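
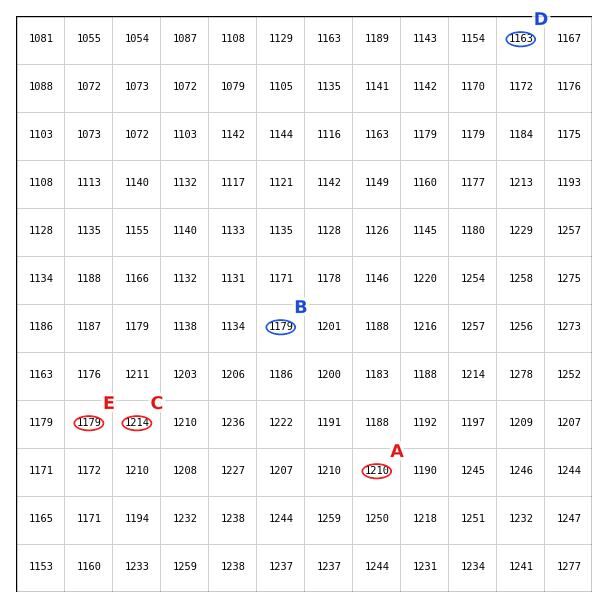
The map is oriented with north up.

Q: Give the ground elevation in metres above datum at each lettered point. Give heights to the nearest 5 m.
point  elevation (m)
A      1210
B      1180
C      1215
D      1165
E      1180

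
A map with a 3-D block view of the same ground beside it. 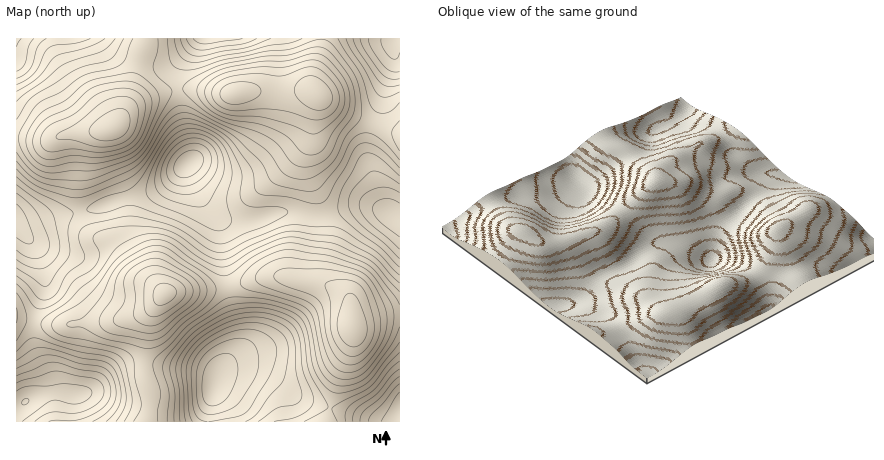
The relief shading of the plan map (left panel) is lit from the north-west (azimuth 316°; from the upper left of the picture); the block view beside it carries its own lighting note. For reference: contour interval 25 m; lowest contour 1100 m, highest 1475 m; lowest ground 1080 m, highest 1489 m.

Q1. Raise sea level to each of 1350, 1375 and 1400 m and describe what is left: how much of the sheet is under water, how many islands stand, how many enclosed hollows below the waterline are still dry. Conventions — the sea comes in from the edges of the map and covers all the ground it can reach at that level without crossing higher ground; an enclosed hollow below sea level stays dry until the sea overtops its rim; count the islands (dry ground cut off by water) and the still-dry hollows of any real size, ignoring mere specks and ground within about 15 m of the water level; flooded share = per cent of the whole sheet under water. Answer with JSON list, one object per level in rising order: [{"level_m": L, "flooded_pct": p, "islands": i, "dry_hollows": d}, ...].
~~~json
[{"level_m": 1350, "flooded_pct": 74, "islands": 4, "dry_hollows": 0}, {"level_m": 1375, "flooded_pct": 81, "islands": 4, "dry_hollows": 0}, {"level_m": 1400, "flooded_pct": 87, "islands": 4, "dry_hollows": 0}]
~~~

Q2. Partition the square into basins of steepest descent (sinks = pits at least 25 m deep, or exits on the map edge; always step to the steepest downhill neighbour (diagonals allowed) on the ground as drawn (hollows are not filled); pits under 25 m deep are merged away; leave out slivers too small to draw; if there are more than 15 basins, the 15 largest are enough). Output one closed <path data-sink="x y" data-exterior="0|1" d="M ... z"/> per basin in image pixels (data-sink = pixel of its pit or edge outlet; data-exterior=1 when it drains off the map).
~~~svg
<path data-sink="188 164" data-exterior="0" d="M196 89l-24 1-32 11-10 6-16 20-24 6-7 7-5 28 0 36 7 22 7 9 20 7 24 31 28 21 14-3 50-4 44-11 52 8-3-10 4-34-1-24-16-48 0-14 4-14 6-44-6-5-6-1-14 2-40-1-26 3z"/><path data-sink="214 386" data-exterior="0" d="M280 276l-20 2-38 10-52 4-4 1-5 5-13 24-4 30-1 18 7 24 0 12-4 16 180 0 11-40 15-38-1-40-7-11-14-7z"/><path data-sink="16 220" data-exterior="1" d="M96 131l-28 3-18 6-34-2 2 182 34 5 68-5 26-8 18-18-10-9-18-12-24-31-20-7-10-15-4-16 2-56 3-8 5-6z"/><path data-sink="392 216" data-exterior="0" d="M318 95l-4 21-2 24-4 14 0 14 16 48 1 24-4 28 1 12 4 4 14 7 8 7 3 6 1 22 20-8 28-3 0-181-46-18-20-10z"/><path data-sink="26 402" data-exterior="0" d="M156 304l-12 9-30 8-62 4-36-6 0 103 130 0 4-16 0-12-6-18-1-14 5-40z"/><path data-sink="16 38" data-exterior="1" d="M144 38l-128 0 0 100 34 2 18-6 32-3 16-5 5-8 10-28 14-48z"/><path data-sink="208 38" data-exterior="1" d="M320 38l-174 0-15 52-10 28 9-11 10-6 38-12 18 0 30 5 26-3 40 1 14-2 8 2-2-12 8-28z"/><path data-sink="394 38" data-exterior="1" d="M400 38l-78 0-10 42 3 12 13 11 26 13 46 17z"/><path data-sink="400 406" data-exterior="1" d="M400 315l-28 3-14 4-6 4 0 18-15 38-11 40 74 0z"/>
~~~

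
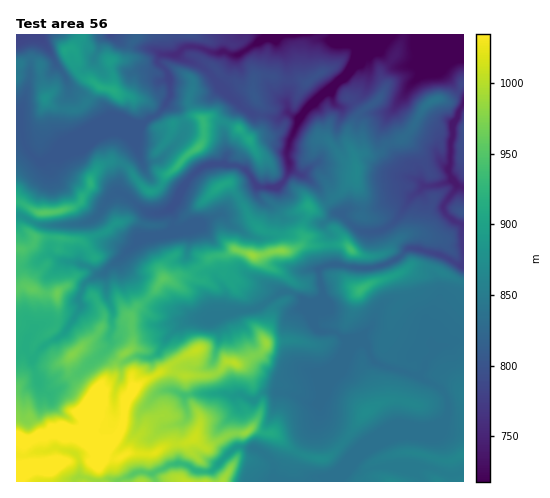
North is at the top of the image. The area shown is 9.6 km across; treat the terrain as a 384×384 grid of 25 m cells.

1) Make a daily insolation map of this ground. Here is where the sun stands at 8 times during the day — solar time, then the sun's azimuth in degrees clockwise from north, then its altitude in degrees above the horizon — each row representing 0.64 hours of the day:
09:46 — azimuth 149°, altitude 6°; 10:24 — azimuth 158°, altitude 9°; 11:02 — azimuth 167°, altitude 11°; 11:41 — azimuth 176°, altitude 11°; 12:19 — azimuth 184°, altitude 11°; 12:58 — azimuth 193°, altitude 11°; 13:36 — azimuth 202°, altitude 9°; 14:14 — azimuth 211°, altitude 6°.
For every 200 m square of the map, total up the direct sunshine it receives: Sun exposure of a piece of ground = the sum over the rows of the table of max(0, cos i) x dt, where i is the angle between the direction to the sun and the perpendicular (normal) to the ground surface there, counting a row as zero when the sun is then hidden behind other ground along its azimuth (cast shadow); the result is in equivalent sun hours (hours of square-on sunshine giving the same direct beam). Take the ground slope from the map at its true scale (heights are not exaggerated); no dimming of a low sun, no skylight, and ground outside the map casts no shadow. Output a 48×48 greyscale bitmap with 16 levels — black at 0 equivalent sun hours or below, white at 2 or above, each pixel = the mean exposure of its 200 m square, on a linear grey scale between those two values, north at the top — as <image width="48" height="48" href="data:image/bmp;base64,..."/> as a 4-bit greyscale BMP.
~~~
<image width="48" height="48" href="data:image/bmp;base64,Qk32BAAAAAAAAHYAAAAoAAAAMAAAADAAAAABAAQAAAAAAIAEAAATCwAAEwsAABAAAAAAAAAAAAAAABEREQAiIiIAMzMzAERERABVVVUAZmZmAHd3dwCIiIgAmZmZAKqqqgC7u7sAzMzMAN3d3QDu7u4A////AJqsqHfKuCEURBAAand2d3ZmZlZlRFZUZTZ4u5qaq8vXABdQGYd3d3mqdlZlZmZnh1MhE2Zmebu92+m6EnVXiJhnl2RWeIh1V3h2V5l3hEM2m4iKolaap0MzaGZURDM0RIaIq6dVaEVTRGdEv//shEVVV4dmVVVmVQAlZTVmZ2VlQzVkE0xkRWZVVomGZmZmZhEBEGd2ZmVndjRnMQJyNWZmZnmYd4h3ZkMQBWd2VnVFVFQjQyFURWZmZmaImZiHZkMxEANnVqhUQzABIyIlRWZmZlRXd2VmZ1NFQhJmVHqEN4VmaJtVZmZmVVVFVURFdlVWdjEVU0fLvM7+y7mnZmZmZVVVVERXZjV3d1IBJEI5p2Zp3tqpZmZmZmVURGZmZURmeHUgIgABR3dSmnnLd3d3ZmVWd2ZmZmZUNYhTNlMgAniDEDariIiIdmV3ZmZmZmZzISd2MkQxAANCACJ5mZh3dmZmZmZmZmZoUSJnVUREEAAAARQyREMjV2ZmZmZmZmZmdSM2V2VEQQABIjMCRERneIdmZmZmZmd3d0M0RmeXZSATMhACVVZlVndmZmZmZoiIllRjVEdmd4dVZlITd2ZmaKl2ZndmZpmZmGhiUiOaq8qqm6mERnh3nO2nZmd2ZohkSqMTISNpqnnKqYh3ecp4iGvcqYd3d0MyEYYCESM3dnh2hmaL2EVoYwFay5mZllRWQiWVI0ZjI0Z3dn39dVRSEAAAJoZ2IHZVZVncZDERQxWJqu/a39u5e8p0ADMQA4mGmZhEhkIAFTMjfZNKy97u7qM2gQAUdTWIeIZWeGQgAAABIAAAAEdlYwASSGeHZkUyIRFJqnZkISESAAEgAkM0QBMyNXdlVSASEAABarhmZlVTETUyESMyEUeHQzRUFWv///pSESNDNYqVVmMiRnqkJFZVZEVSi7QAE4yEIji6dFvaiFIUIlY3mHdlVUVmRCAAACi4VY7+lkJ9uDExEzAliphmZlRYQRAAABWoeLgouEMmuEIjJBA1aIZWZnUyRBIiIzNZqYEo/nIQEjjegAJlZnZmZmmpakRFRCA4qTJRT+cQAFu4QnZGZmeHd3dUaFVlVDITUyR0JP/XJqyENnmHdleJiIdoZ1Z3ZlQREkVIUT37qtkzY1eIVkVXmpd4ZmZ3dmZCJGZldCKKrKU2hDZ2REREZ3d3ZWZ3eHZmZmZ3d1VnmUBEdyJENERDNHh3ZmeIial2ZncSRYhnUQAjNSEDMkRTIlh2c2abqaqYi9uBADESEANnaHEBEkZmIjiaxXeJVEeb/7qFJEAAATZlaLURRzOJYiOLmYZVhWfvtjI1VVUhNmZWh52BNFMmhBABF5dTRa2DIRNDVVU0ZlZnd3rtITQ0djAABXdkOaQkQ0VneEFGVEVmVVWNwRNCFFIAEndlbHU3iYdUYQJlQkREREQ0iQMzVVUiMRQiuXZkM0QzEUQQEgIzNEQxFlITZ2ZTEBEldFdBAUV6qVWaq4ERJEMhAUJFRlM3m1VWEEYxFFiIebpmZWhBERJHI1VURWabhw=="/>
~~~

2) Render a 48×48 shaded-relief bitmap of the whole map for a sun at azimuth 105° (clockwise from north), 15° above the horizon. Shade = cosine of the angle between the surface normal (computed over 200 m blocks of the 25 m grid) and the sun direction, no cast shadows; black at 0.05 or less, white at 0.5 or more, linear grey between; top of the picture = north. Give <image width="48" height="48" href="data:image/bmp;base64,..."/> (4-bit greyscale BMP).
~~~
<image width="48" height="48" href="data:image/bmp;base64,Qk32BAAAAAAAAHYAAAAoAAAAMAAAADAAAAABAAQAAAAAAIAEAAATCwAAEwsAABAAAAAAAAAAAAAAABEREQAiIiIAMzMzAERERABVVVUAZmZmAHd3dwCIiIgAmZmZAKqqqgC7u7sAzMzMAN3d3QDu7u4A////AJmJqoeKqXeENXdjr8iHd3iHdmZmd3dnd2dnq4V5q6iZZ4iUPuiHd3eIh2Z3d3d3d2ZleYZoiZibt2jdWNmHd2Z5mHZnd3d3d4iHd2Z4iIdomHiu6rl2eIdmiYdmZnd2ZneId3iHioh2dmiZu9x3qodmaJh3d3d2ZnU1VniHepiHdleoZo24qod2VomHd3d3ZmYiVVeHeah4h1aahkjJmYd2VWiYh3d3Znh0ETeYeblniGaJqGW7iIh2VVeJh3iIdoiGMQOJd7t2iHeImIaaeId2VVZ3d3iIdoiGUwBZdZ24iJqYiHm6d3d2ZWZnd3d3Zpl2ZTAnhWq6h5qrqIrbh3d3ZmZnd3d2Zoh2Z3QUdVd4h4iKuZvtl3d3dmZnd3dndndVV5dTVVdTZ4mFaKvvuHd3dmd3d3d3d3dURYmFR5lyE2m2RnjP2HeIh3d3d3d3d3d2Q1iXVIqnMAW5RESP6HeIh3Znd3d3d3d4dDWIZXqpcxN4VDJtyIh3h3Znd3d3d3d3l0RYdYqpl2ZVRDN7t4h2Z4dmd3d3d3d3mmRHZIqaqYh2ZERpqHd2Zoh2d3d3d3d3m4RHVHmqmZmHd3ZXmYd2VomHd3d3d3d3rZR3VFaamZqYd4mGeZh2RIy4d3d3d2eGfLZ3VUNYmKqId5mZd4mFMlvKmIh3d3eHWMt2VUIliZiIeJqYeJmEM0V5qZiHdneIdou4ZTIld3iIiIh4u5h1Z3VDR5h3mpiImHesljEkeFV4iFaru7qYZoiYQmiJmYmYiYecuFMiSGNFVVZ3nNupVaqJuGh2eXiYd4iqqoZUNVRBFXVDV4qXWLlViod4mlaHZmZou5h3ZmUzRmVVVGiXaahlV4iImnmpmHZDarh4d3dVVUV3ZWmGiYeIZneImVRpvMtzR6qHZnh3VFd3VVi6hmiIhmeIZWZlV77HV4iJdSWpdXh1Qzi7l3iIh2eYVKmFMTvqd1WMtyFqmKhmQjeHiImoiHZ5dKmHUhXdljR76kEVm8qHIldlZ4qpiJh4iJiHZAKtlVdE3pMSWshqlVRFVouoiIeKdYh3ZTFal4cyXvpUV2Rs10VFVYupiIeaYoh3dlImiZZEFe/JZlWN1SZlVnmpmIiaYnd3d3U0eYQ2UTv9hUe+xBV2ZniYiJmaYXd4h3dlZ3Q1dhTNhGrM1gNnZniGeJmacmZ3iId3d3QkeEOcZZqqygBXZXiGVomag2Z4iJiHd3YyV0OLd6mIm0AnZWiXRGmrpVRod4qYdnmFMiR6qId5q5IUZFiZYyeqzGNIl2inZ5q6UldnmGeJmMozRFWLlAJ5z3Q3qGVmeaqpYlmodmeJh52zFHVJyCAmm5ZGh0NXmpmYY1modmeIh3rrQWZGu2M0RJdndDZ3m5iIU2mXdmZ3d2ed1SVWiZdUMZd5Qmhmm5mXVndnhlZ3dmZo3VNHiIh1Q2Z2I4pliZqpdleIhzRnZmZmfZNFeYmGZ0ZiBIqXh4mYiXd4eZVWVWeIaaUzWJmXZmZTElq4ZXmYiIiZmKqFRGaKd4VEV6lmeA=="/>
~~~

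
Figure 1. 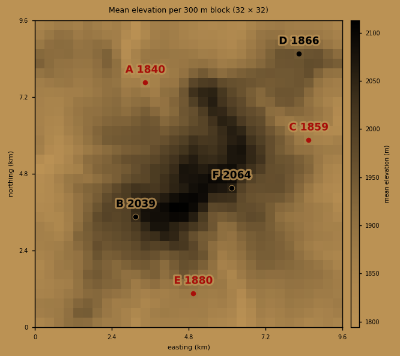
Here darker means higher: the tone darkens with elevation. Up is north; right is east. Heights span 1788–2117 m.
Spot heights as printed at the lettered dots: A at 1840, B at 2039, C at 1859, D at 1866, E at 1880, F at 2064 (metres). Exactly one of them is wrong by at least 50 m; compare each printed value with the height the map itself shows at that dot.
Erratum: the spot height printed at D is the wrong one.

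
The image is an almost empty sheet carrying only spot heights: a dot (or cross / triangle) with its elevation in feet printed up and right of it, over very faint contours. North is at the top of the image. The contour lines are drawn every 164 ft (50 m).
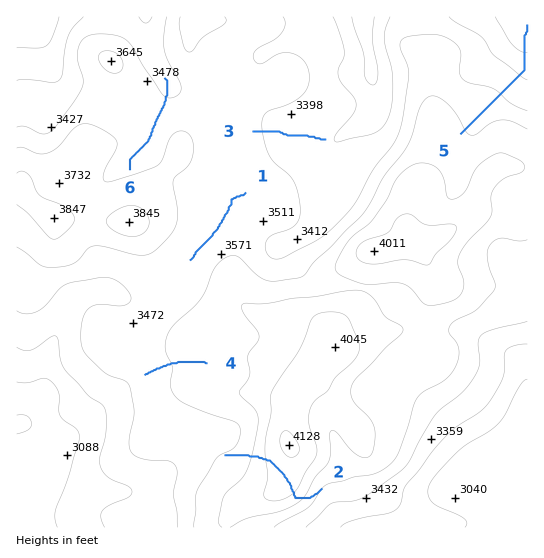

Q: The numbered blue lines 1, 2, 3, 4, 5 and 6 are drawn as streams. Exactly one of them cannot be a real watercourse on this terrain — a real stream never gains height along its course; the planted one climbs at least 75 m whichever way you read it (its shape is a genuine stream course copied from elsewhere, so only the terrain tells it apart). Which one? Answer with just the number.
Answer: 2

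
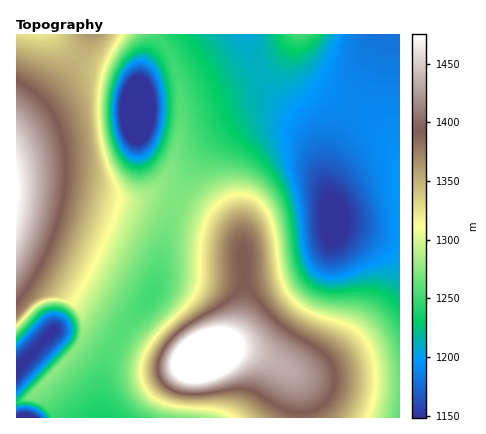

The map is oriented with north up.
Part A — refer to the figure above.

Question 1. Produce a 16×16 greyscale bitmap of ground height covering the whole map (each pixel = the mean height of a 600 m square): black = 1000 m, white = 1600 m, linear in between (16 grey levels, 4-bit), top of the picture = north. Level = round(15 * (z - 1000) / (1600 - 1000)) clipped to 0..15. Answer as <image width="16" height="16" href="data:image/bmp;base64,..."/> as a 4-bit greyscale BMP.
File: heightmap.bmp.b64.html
<image width="16" height="16" href="data:image/bmp;base64,Qk32AAAAAAAAAHYAAAAoAAAAEAAAABAAAAABAAQAAAAAAIAAAAATCwAAEwsAABAAAAAAAAAAAAAAABEREQAiIiIAMzMzAERERABVVVUAZmZmAHd3dwCIiIgAmZmZAKqqqgC7u7sAzMzMAN3d3QDu7u4A////AFZmZ4iJqqmHV2Z4vLqrqodFdnjO3Luph1RnZ5zMupiHhnd2eaqod3aph3Z4mpdlZqmId3iallRVuph3eJqGREW6mId3iYZERbqYd3d3dURFuphmd3ZlRFW6mFRmZlVVVbqXM2ZmVVVVqZhDZmVVVVWZmFVmZVVVVZiZdmZVVmVV"/>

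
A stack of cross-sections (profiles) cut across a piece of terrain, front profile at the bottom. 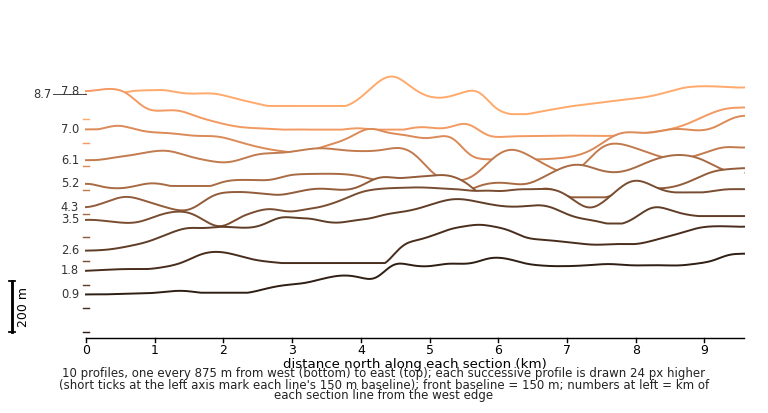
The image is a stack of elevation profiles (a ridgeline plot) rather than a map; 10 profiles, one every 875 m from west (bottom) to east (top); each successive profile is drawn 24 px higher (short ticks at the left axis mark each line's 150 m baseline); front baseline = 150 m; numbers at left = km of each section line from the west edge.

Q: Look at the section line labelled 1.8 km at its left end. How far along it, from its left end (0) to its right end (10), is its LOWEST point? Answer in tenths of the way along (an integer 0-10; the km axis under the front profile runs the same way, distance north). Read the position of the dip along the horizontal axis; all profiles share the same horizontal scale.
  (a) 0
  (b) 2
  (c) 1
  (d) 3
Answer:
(a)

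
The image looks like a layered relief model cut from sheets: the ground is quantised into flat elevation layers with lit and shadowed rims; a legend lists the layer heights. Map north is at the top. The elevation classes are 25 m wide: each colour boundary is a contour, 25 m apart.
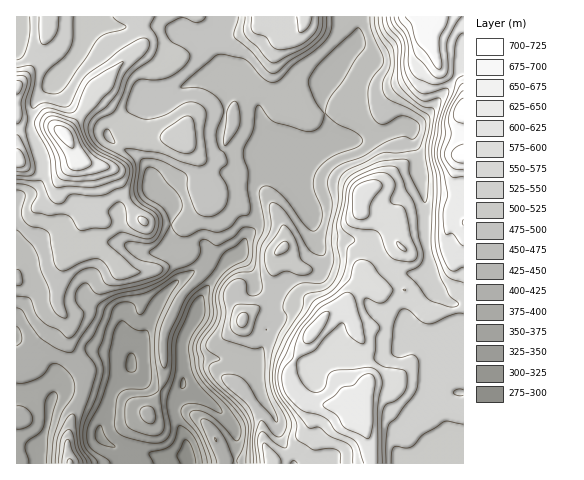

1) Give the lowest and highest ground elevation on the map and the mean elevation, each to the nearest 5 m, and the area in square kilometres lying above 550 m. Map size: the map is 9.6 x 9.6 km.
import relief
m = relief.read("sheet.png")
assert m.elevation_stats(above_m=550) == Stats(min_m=285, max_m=725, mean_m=500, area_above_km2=24.1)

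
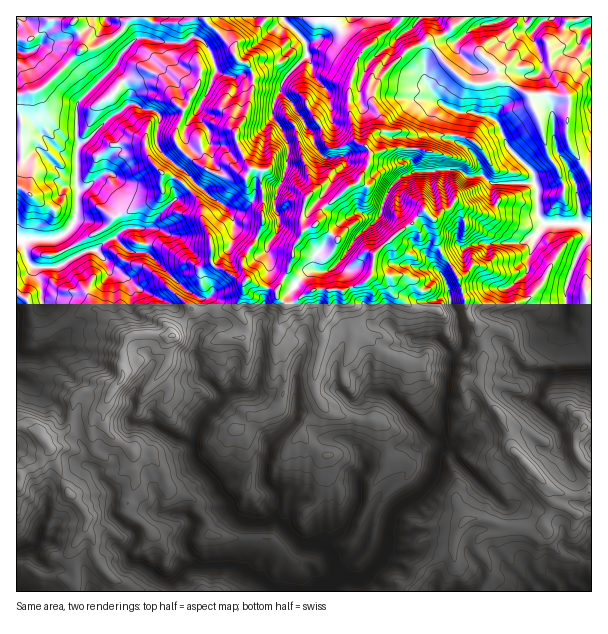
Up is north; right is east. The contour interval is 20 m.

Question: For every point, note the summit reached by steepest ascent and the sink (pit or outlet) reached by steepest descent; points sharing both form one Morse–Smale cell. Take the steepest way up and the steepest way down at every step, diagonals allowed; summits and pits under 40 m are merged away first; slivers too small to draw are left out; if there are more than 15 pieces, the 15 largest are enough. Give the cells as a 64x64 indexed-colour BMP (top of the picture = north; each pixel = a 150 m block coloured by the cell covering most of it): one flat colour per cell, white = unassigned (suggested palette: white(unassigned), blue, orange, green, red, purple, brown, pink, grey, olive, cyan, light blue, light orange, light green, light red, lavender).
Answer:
<image width="64" height="64" href="data:image/bmp;base64,Qk12CAAAAAAAAHYAAAAoAAAAQAAAAEAAAAABAAQAAAAAAAAIAAATCwAAEwsAABAAAAAAAAAA////ALR3HwAOf/8ALKAsACgn1gC9Z5QAS1aMAMJ34wB/f38AIr28AM++FwDox64AeLv/AIrfmACWmP8A1bDFAAAAAAAAAAEREAAAAAAAEREREREREREAAAAAu7u7u7u7AAAAAAABEREQAAAAAAERERERERERERAAAAALu7u7u7sAAAAAABEREREQAAABEREREREREREREAAAAAu7u7u7uwDu7gABEREREREREREREREREREREREREAAAu7u7u7u7AO7uAAARERERERERERERERERERERERERAAC7u7u7uwAA7u7gAAABEREREREREREREREREREREREQC7u7u7uwAADu7uAAAAERERERERERERERERERERERERAAC7u7u7AAAA7u7gAAEREREREREREREREREREREREREAAAEREbAAAA7u7uAAERERERERERERERERERERERERERERERERAAAO7u7uAAAREREREREREREREREREREREREREREZEZmQmZ7u7uAAABEREREREREREREREREREREREREREZmZmZmZnu7u4AABEREREREREREREREREREREREREREZmZmZnMzO7u4AABEREREREREREREREREREREREREREZmZmZzMwADu7gAAYREREREREREREREREREREREREREZmZmZzMwAAADgAAZmEREREREREREREREREREREREREZmZmZzMzAAAAAAABmYREREREREREREREREREREREREZmZmZnMzAAAAAAABmZmEREREREREREREREREREREREZmZmZnMwAAAAAAAAGZmYRERZmERERERERERERERERERmZmZmczAAAAAAAAAZmZmZmZmYRERERERERERERERERGZmZmczMAAAAAAAAZmZmZmZmZmERERERERERERERERERmZmZzMzAAAAAAABmZmZmZmZmZhERERERERERERERERGZmZzMzAAAAAAAAAZmZmZmZmZmYREREREREREREREREZmZzMzMAAAAAAAA3d3WZmZmZmYRERERERERERERERERmZnMzMwAAAAAAA3d3d1mZmZmYRERERERERERERERERGZmczMzMAAAADd3d3d3WZmZmYREREREREREREREREREZmZzMwAAAAA3d3d3d3dZmZmZhERERERERERERERERERmZnMwAAAAAAADd3d3d1mZmZmERERERERERgREREREREZmczAMzMzMwAA3d3d3WZmZmYRERERERGIiBEREREREREZzAMzMzMzAAAN3d3dpmZmZhEREREREYiIgRERGIgRERAAAzMzMzMAIq3d3dqqqqpmEREREREYiIiIgRGIiBEREAMzMzMzMwAiqt3dqqqqqqERERERERiIiIiIiIiBEREzMzMzMzMzACqqqqqqqqqqIiERERERGIiIiIiIiIgRETMzMzMzMzMCKqqqqqqqqiIiIiIhEREYiIiIiIiIiIERMzMzMzMzMyIqqqqqqqoiIiIiIiERERiIiIiIiIiIiBEzMzMzMzMzIiqqqqqqoiIiIiIiIkREGHd3d3iIiIiIEzMzMzMzMzMiqqqqqqIiIiIiIiIkREQTd3d3d4iIiIETMzMzMzMzMyIiKqqqIiIiIiIiIiRERDMzM3d3iIiIiDMzMzMzMzMzIiIiKqIiIiIiIiIiIkREQzMzN3eIiIiHczMzMzMzMzMiIiIiIiIiIiIiIiIiRERDMzM3d3iIiId3czMzMzMzMyIiIiIiIiIiIiIiIiIkREQzMzN3d4iIh3d3d3dzMzMzIiIiIiIiIiIiIiIiIiREREMzMzd3eIiHd3d3d3czMzMiIiIiIiIiIiIiIiIiJERERDMzM3d3iHd3d3d3dzMzMyIiIiIiIiIiIiIiIiIkREREMzMzN3d3d3d3d3czMzMzIiIiIiIiIiIiIiIiIiJERERDMzM3d3d3d3dzMzMzMzMiIiIiIiIiIiIiIiIiJEREREQzMzd3d3d3d3MzMzMzMyIiIiIiIiIiIiIiIiIkREREREQzM3d3d3d3czMzMzMzIiIiIiIiIiIiIiIiIiREREREREMzM3d3dzMzMzMzMzMiIiIiIiIiIiIiIiIiREREREREQzMzMzMzMzMzMzMzNSIiIiIiIiIiIiIiIiRERERERERDMzMzMzMzMzMzMzNVIiIiIiIiIiIiIiIiJEREREREREMzMzMzMzMzMzMzM1UiIiIiIiIiIiIiIiIkRERERERE8zMzMzMzMzMzMzM1VSIiIiIiIiIiIiIiIiRERERERE//MzMzMzMzMzMzMzVVIiIiIiIiIiIiIiIiJERERERET//zMzMzMzMzMzMzNVUiIiIiIiIiIiIiIiIiRERERERP/zMzMzMzMzMzMzM1VSIiIiIiIiIiIiIiIiJERERERE//MzMzMzMzMzMzMzNVACIiIiIiIiIiIiIiIkRERERET/8zMzMzMzMzMzVVVVUAACIiIiIiIiIiIiIiRERERERP/zMzMzMzMzM1VVVVVQAAAiIiIiIiIiIiIiJERERERE//8zMzMzVVVVVVVVVVAAAAIiIiIiIiIiIiIkRERERERP//MzMzVVVVVVVVVVUAAAACIiIiIiIiIiJERERERERE///zMzVVVVVVVVVVVQAAAAIiIiIiIiIiIkRERERERERP//8zVVVVVVVVVVVVAAAAAiIiIiIiIiIkRERERERERET////1VVVVVVVVVVUAAAACIiIiIiIiIkRERERERERERET///9VVVVVVVVVVQAAAAIiIiIiIiIkRERERERERERERE////VVVVVVVVVV"/>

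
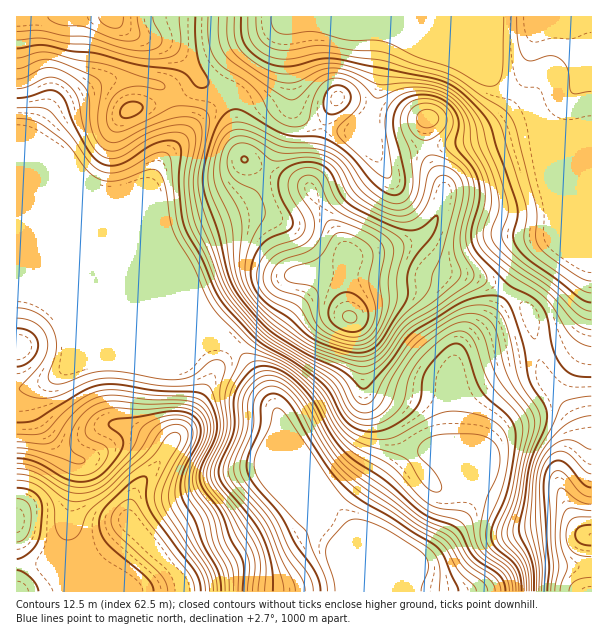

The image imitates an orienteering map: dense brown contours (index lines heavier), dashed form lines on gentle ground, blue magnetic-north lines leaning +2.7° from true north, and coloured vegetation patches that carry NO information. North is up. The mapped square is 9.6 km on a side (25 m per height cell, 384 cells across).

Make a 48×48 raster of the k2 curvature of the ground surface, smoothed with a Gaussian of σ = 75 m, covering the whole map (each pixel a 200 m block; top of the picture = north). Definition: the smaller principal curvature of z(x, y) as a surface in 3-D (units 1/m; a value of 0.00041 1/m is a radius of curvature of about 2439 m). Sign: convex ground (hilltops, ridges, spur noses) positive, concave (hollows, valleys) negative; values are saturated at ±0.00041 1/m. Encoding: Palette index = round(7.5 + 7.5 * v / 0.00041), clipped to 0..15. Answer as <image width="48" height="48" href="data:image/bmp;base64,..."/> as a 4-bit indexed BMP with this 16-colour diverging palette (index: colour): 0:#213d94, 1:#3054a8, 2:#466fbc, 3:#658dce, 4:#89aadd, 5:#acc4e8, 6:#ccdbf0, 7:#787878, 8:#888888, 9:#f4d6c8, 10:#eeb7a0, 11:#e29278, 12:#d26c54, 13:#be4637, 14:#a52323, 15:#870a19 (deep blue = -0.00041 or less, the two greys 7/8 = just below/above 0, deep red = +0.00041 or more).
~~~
<image width="48" height="48" href="data:image/bmp;base64,Qk32BAAAAAAAAHYAAAAoAAAAMAAAADAAAAABAAQAAAAAAIAEAAATCwAAEwsAABAAAAAAAAAAlD0hAKhUMAC8b0YAzo1lAN2qiQDoxKwA8NvMAHh4eACIiIgAyNb0AKC37gB4kuIAVGzSADdGvgAjI6UAGQqHAKhmeId2RFeshmVFeZcGd3d1ZkEAADiruWZmd3dUVmirdWdUaIUHd3d1RDIiAARVVUVnd3ZWd3eIVGh1RlM3d3d1E0VmQQNUMmVWd2VniHdkRXmWRENXd3cwE1eIdSSIeJdVZlaIeIdUVWiGM0ZGd1ACQyR3iFSKy6hUVWepd3ZohmiFI2h1QQE2dSI1d2Z4qqhkVVipdVaKl2d0E2dkI0RpqFMiRVd2Zql1RFeYZDRXh2ZRBnZCNWZ5qXZBE1d2Q6uFREV3ZUISNEQQZ3UCV3Z4mHdiAliYYqqEMzR4d2MAACMGd3AVd3Z4h2dyAWq5cZdBAQFHd3UgABIXdxBXh2Z3dnd0AFqpUmQRNDACVnh2MiIHdQN4d2ZmZ3d0ADiGREMkZ3UiR5vKZDMEYAV3ZlVVVVVUMBRmVkRGeIhlRr7bdUQyIDV3dlVmZndmQhJGd2ZVeKmGVZ24ZUQyATaJqXZmZ3d2VDI2eHZUaKqXZWdUNDMgAUaKu4ZmZndlVWVWd1VDRoiHZEMiIyIQAkRXmXVmZmZVZoh2Z0MiNFVVQhEjVVMAA0MzRVRFZmVWd5h2Z2VCIRERARI2iGIAJFQhE0QzVVRYd4h3ZqlzVlRFZ3dVhzABV3ZDNFVERERod3d3Z7uDR3d3d3d1UwAFeJmJmGVEQyRnd3d2ZqqDV3d3d3d3YABpd5ms3JU1QxJWZ3d2ZYhSd3d3d3d2AASIZXms7IQ2dRFFZ4h2VGQld3d3d3dyACeYVFeaqXRGh0I0V5mHUjRnd3d3d3dQE2m6dDVnd3VWh2REVomXQnd3d3d3d3cgJorMp1VmVWZWeIdlVoh1M3d3d3d3d3YBR4irqXd2ZmZVaJh2d3ZDI3d3d3d3d3IDV3d5qGZ4iYdVZndndlMhNnd3d3d3d1A1VnZmdkaJmpdWdlREMzMld3d3d3d3dxFnZmZVQzaZmYZGh1MiM0RXd3d3d3d3dgSIdmZUMjV4iHQ1eHVEZ2RXd3d3d3d3dQV4d2ZlNVVVZ2IUaIdVaHRXd3d3d3d3dBV3h3dlWHZERTETaJllZ2NXd3d3dzIjUyR5mHZUaqhlRSAlebp1ZlN3d3d3ciRDMyNpmIdTa9uXUxFFi8uFVlN3d3d3IWd1QyJImalTScuXQRNlZ4hlVUR3d3d0FImHQxAmm9t0RndkASVkMiNFVUV3d3YzRpqXVCACabqFQyEAFSZkIRNWZlZ3dzRWVpqXdlIANWZEMhABVSaJmHZVZld3d2ZmVoqph2UxIzIzREVlIyad7aZEVVdmZmVVVWiql2Z1RFVmVFiqUiSM7aQiRWd4h3ZEVUVnZVaIZ4h2VFnccyRoqVECRnd4h4ZEVUQyEjV4d4hlVFnMdFRFQgAEVndniIZFVVMhJEVndndlVWiYVXUyAABWV3dneGVGZlRGd3ZmZVVUVVVENWUgAVd2V3dnd2VXdleIiIh3ZURERDMiNEIld3d2R3d3d4ZohmiYd4h3ZlRFVUMjM0V3d3d2R4h3h4Z4hnqnZmd3d3VFZmZ3d3d3d3d3R4l4hw=="/>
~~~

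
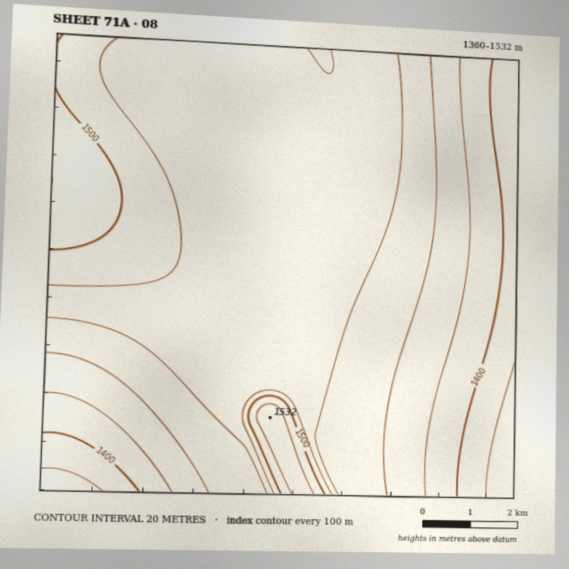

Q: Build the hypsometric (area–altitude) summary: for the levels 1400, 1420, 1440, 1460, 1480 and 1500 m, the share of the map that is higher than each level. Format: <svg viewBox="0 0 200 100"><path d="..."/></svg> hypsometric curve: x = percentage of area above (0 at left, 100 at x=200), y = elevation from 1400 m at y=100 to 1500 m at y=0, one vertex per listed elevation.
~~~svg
<svg viewBox="0 0 200 100"><path d="M183 100l-19-20-22-20-32-20-83-20-16-20"/></svg>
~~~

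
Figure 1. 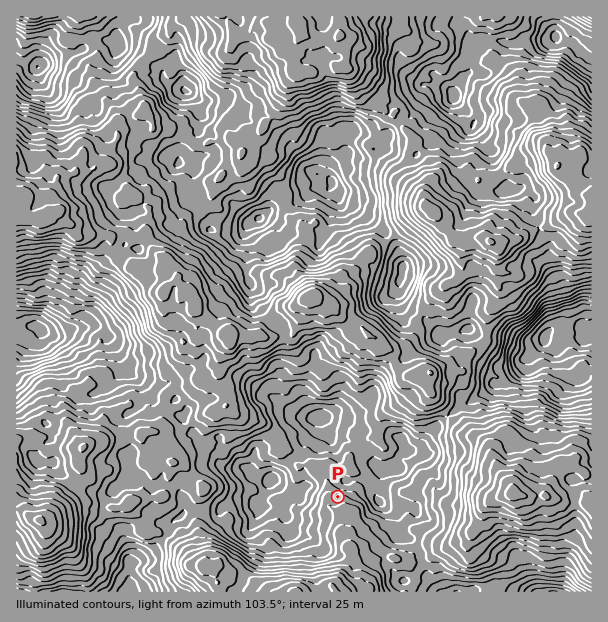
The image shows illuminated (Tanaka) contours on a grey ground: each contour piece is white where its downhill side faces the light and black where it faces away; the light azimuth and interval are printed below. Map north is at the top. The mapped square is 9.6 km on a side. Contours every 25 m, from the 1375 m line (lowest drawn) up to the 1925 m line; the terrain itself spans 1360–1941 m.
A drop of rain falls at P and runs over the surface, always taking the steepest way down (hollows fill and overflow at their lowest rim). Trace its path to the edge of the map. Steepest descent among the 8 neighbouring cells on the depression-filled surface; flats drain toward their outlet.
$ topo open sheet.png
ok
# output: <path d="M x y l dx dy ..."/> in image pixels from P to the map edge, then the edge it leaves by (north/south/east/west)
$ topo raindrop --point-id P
<path d="M338 497l0 6 15 16 0 6-8 9 0 3 2 2 0 9 4 4 0 6 2 2 0 3-20 21 0 3 3 4"/>
exit: south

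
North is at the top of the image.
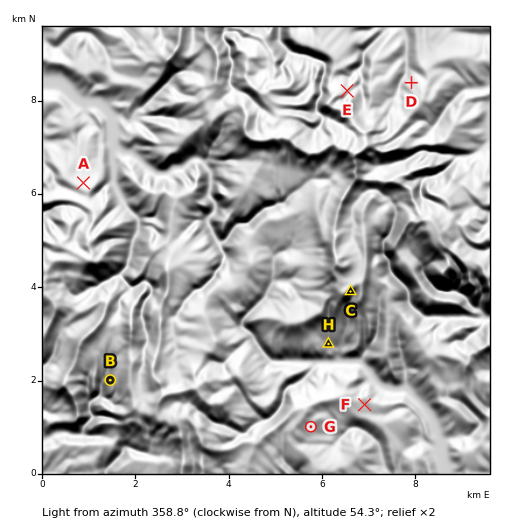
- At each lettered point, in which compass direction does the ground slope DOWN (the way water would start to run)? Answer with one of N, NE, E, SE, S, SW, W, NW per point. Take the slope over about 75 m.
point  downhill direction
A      N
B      W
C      SE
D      NW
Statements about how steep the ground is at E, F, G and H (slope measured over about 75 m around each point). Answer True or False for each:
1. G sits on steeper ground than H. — True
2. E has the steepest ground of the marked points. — True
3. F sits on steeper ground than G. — False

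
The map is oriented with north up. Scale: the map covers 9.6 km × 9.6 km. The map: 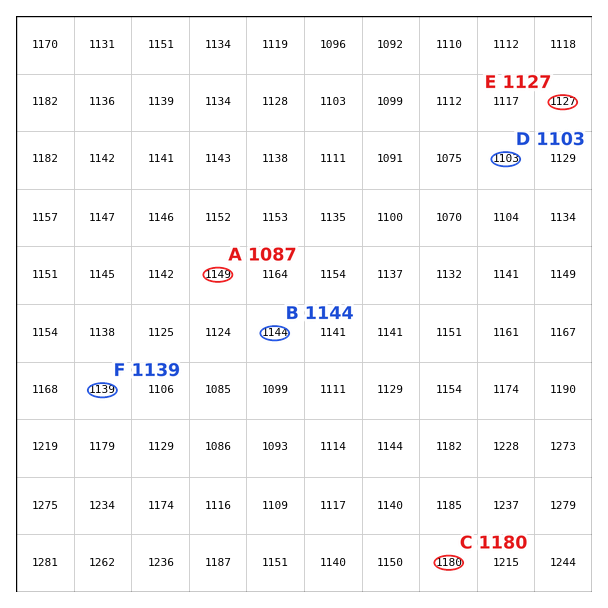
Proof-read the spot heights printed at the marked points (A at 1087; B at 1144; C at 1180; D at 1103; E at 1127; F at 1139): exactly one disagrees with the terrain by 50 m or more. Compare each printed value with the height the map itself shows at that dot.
A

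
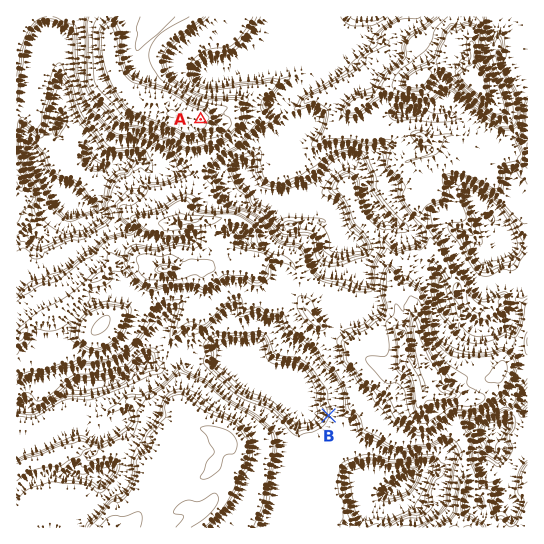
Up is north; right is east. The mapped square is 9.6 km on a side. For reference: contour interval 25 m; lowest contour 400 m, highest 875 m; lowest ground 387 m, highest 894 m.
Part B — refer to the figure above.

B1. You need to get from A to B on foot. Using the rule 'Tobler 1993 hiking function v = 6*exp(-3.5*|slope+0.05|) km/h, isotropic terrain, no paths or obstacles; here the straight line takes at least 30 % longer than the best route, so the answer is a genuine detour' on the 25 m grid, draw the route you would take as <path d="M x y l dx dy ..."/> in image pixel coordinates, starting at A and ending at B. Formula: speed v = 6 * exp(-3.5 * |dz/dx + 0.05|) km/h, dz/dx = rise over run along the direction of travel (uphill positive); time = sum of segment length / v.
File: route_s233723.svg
<path d="M201 119l4 3 2 3 3 5-1 1 2 2-2 4 0 4 1 2-8 4-1 2 1 2 0 22 3 5 0 1 9 19 5 5 6 3 1 1 5 3 6 1 16 8 6 7 4 8 24 24 7 13 0 55 3 5 9 10 1 2 7 7 16 32 0 31-1 2"/>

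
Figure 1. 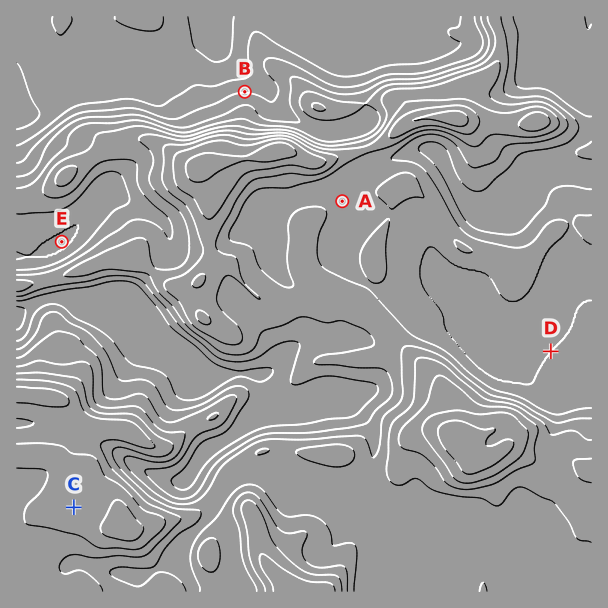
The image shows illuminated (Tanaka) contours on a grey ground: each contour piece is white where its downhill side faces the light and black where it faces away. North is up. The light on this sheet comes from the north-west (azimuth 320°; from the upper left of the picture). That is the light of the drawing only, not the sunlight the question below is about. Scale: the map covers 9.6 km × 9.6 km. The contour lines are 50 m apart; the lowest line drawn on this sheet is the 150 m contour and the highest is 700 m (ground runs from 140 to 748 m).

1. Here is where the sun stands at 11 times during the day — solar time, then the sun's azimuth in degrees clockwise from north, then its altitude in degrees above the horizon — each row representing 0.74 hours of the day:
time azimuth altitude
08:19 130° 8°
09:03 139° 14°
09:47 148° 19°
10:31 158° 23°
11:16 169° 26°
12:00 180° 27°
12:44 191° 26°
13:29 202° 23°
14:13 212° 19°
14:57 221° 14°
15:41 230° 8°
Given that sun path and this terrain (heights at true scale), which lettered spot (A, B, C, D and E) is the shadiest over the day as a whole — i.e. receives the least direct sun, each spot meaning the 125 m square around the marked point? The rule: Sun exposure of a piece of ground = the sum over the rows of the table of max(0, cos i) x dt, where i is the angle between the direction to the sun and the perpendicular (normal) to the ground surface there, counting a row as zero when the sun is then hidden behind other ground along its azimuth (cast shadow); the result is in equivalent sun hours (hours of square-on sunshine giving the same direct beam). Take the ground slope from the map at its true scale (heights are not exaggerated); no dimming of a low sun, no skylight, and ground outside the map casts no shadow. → B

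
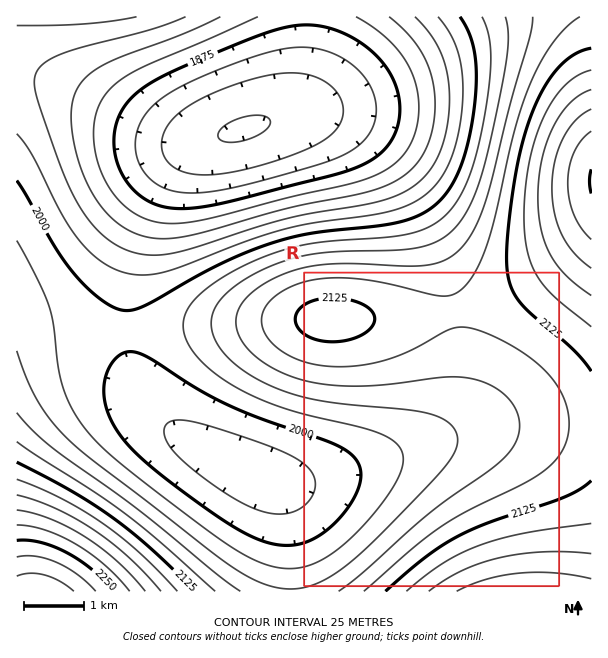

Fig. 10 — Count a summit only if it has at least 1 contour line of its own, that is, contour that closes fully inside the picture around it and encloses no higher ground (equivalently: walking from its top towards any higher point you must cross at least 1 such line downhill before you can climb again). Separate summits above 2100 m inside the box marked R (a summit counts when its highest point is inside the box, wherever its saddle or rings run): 1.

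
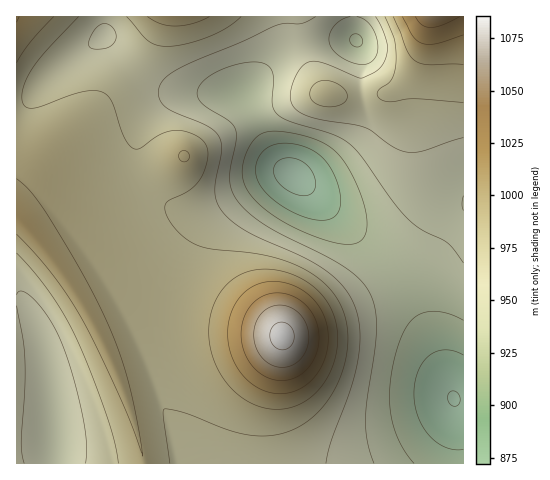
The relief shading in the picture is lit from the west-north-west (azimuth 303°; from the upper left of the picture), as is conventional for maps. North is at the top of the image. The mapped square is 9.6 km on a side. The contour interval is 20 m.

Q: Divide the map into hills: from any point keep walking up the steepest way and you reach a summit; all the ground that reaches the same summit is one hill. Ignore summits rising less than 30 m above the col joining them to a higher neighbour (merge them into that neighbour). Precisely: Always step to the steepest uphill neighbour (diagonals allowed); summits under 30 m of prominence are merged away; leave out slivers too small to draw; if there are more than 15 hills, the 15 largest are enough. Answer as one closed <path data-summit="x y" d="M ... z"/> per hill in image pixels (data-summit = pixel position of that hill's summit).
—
<path data-summit="283 336" d="M104 36l-51 38-26 26-11 3 0 360 447 1 1-248-34 49-8 22 2 25 18 56-27-62-19-29-32-36-69-65-17-14-11-17-22-46-6-6-45 0-28-6-26-16z"/><path data-summit="433 17" d="M463 16l-109 0 2 24-27 0-36 9-19 13-34 32 27 51 11 17 17 14 69 65 32 36 19 29 23 51-14-45-2-25 8-22 34-50z"/><path data-summit="175 17" d="M287 16l-183 0 0 19 36 36 26 16 28 6 47 0 22-20 20-25 5-14z"/><path data-summit="17 17" d="M103 16l-86 0-1 86 11-2 26-26 45-34 7-6z"/>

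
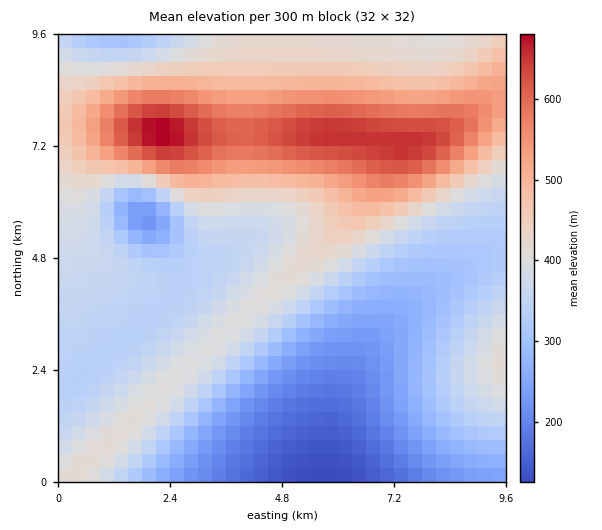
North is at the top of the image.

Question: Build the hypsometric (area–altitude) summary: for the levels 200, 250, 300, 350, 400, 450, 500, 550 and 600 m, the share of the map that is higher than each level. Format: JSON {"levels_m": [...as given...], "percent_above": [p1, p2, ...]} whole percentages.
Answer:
{"levels_m": [200, 250, 300, 350, 400, 450, 500, 550, 600], "percent_above": [92, 85, 77, 60, 42, 27, 19, 13, 8]}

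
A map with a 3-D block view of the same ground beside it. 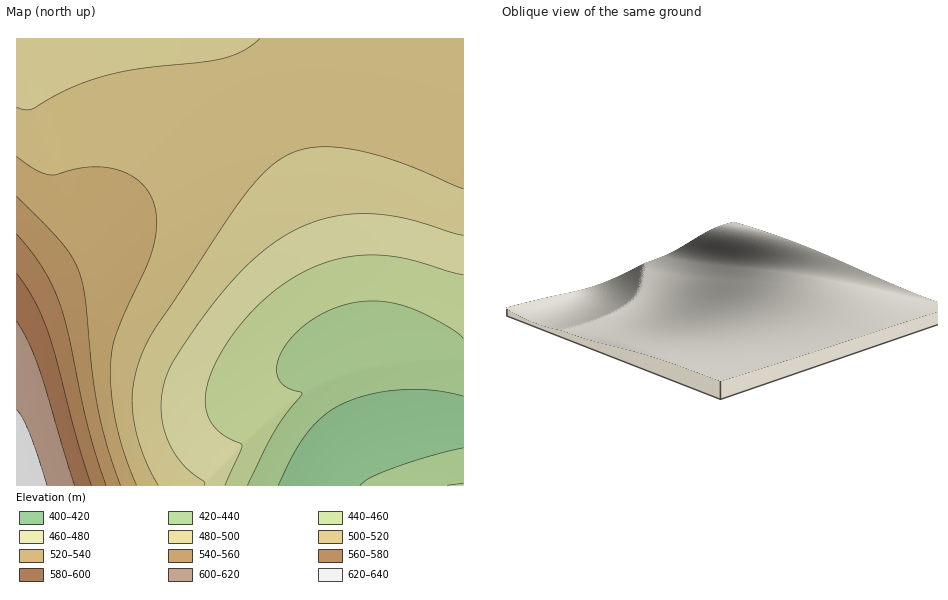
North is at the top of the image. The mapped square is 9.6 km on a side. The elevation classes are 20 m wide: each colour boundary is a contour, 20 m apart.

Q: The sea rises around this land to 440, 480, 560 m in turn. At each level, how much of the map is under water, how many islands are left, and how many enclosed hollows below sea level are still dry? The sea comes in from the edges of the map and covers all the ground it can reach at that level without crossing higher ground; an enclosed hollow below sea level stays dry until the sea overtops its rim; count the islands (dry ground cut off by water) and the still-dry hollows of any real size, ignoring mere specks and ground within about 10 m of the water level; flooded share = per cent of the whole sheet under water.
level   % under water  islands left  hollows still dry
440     16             0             0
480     35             0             0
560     93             0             0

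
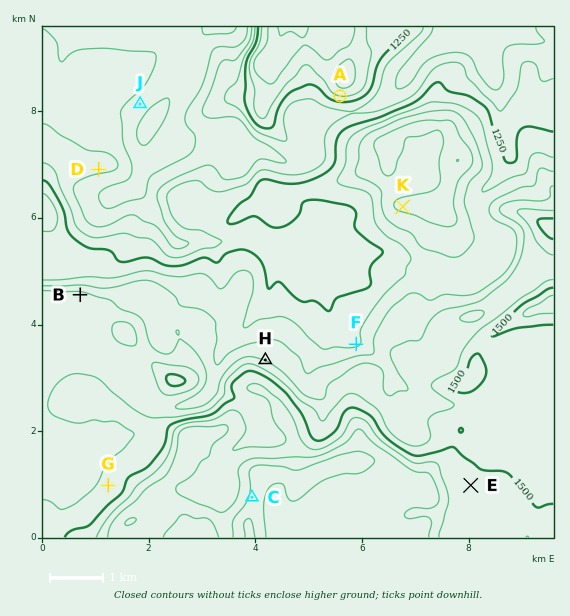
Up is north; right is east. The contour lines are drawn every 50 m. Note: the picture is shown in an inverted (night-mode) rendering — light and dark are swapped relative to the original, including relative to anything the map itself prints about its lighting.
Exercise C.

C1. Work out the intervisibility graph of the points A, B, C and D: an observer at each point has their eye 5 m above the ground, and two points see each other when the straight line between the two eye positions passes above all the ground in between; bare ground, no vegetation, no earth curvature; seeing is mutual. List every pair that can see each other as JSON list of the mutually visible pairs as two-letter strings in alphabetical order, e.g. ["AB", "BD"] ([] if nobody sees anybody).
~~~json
["AB", "BD"]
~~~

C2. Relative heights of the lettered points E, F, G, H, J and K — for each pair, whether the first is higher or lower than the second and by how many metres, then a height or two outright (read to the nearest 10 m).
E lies higher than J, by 430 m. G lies higher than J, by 380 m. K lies higher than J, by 330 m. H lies higher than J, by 320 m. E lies higher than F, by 220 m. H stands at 1400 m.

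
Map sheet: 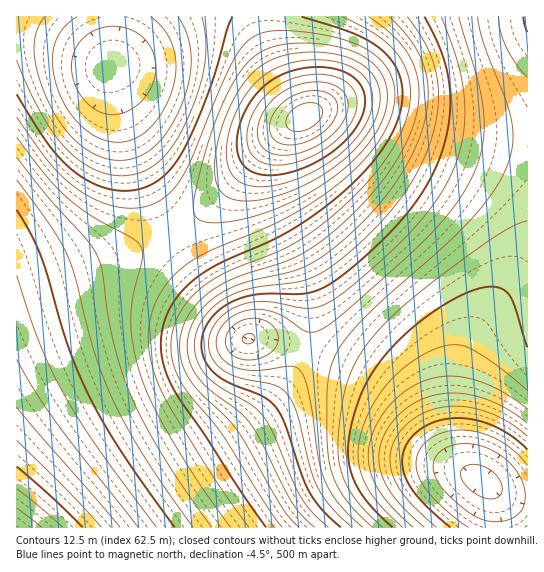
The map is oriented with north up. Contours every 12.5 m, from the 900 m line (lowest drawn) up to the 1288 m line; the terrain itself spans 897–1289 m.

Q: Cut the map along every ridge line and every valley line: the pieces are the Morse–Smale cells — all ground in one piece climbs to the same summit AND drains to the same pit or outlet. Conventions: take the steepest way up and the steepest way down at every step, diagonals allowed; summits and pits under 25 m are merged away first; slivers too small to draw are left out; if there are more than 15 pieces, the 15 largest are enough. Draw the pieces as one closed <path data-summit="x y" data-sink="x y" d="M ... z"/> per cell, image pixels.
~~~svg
<path data-summit="305 117" data-sink="482 481" d="M527 16l-261 0 1 18 9 28 28 55-25 16-72 75-36 26 26 41 35 47 15 17 16 0 28 6 55 20 24 12 29 24 24 33 20 23 48 31 23 8 14-1z"/><path data-summit="17 527" data-sink="482 481" d="M170 233l-25 14-31 12-98 30 1 239 511-1-1-31-25-3-52-30-17-16-28-38-23-24-36-20-35-13-40-12-24-1-15-17-35-47z"/><path data-summit="17 527" data-sink="111 65" d="M114 16l-98 1 1 271 97-29 31-12 24-13-28-61-26-83-4-21 4-30z"/><path data-summit="305 117" data-sink="111 65" d="M265 16l-150 1-2 41-2 7 4 25 26 83 29 60 37-25 72-75 25-16-28-55-9-28z"/>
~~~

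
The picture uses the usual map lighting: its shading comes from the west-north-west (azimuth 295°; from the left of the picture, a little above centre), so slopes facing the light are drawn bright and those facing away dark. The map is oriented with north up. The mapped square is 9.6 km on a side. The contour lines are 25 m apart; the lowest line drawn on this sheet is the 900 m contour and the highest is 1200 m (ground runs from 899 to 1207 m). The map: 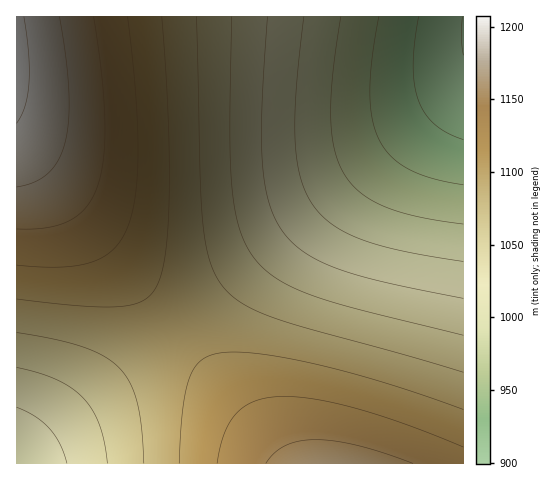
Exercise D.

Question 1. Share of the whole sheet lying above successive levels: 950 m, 93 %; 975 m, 88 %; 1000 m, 82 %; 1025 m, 74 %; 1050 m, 64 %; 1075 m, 52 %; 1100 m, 34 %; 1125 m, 20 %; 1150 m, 10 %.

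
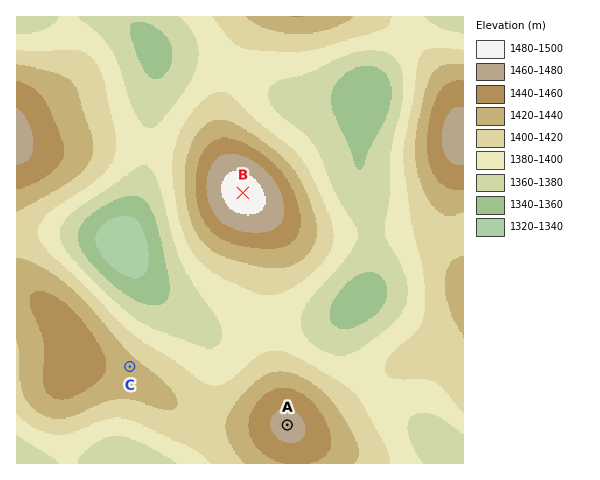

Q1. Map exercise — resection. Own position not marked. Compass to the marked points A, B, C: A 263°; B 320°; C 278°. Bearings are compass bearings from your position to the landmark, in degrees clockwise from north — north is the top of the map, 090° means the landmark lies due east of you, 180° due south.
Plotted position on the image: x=424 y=408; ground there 1380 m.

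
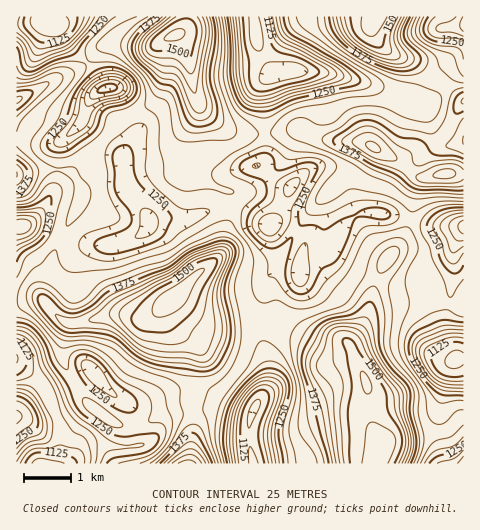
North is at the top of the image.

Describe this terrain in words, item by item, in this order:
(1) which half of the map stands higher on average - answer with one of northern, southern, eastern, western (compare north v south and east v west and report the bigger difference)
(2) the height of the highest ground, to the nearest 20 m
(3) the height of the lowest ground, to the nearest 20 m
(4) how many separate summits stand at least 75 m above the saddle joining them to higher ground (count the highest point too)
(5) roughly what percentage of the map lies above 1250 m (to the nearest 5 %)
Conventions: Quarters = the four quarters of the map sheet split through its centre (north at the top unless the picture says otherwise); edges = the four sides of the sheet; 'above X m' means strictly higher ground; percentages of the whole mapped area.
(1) On average the southern half of the map is the higher ground.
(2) The highest ground is at about 1540 m.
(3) About 1080 m is the lowest elevation on the sheet.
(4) There are 9 summits with 75 m or more of prominence.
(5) Ground above 1250 m makes up about 75 % of the sheet.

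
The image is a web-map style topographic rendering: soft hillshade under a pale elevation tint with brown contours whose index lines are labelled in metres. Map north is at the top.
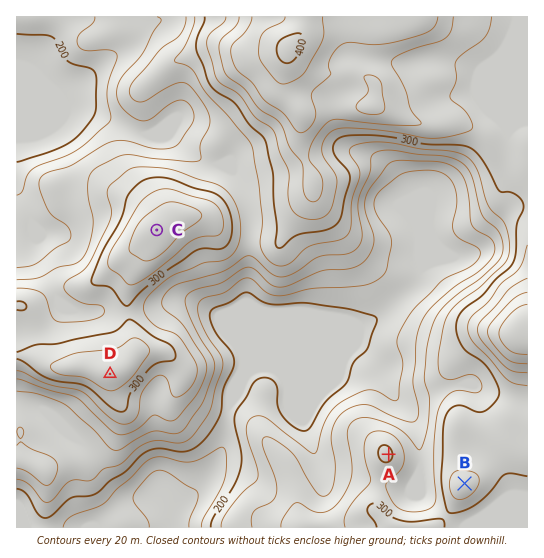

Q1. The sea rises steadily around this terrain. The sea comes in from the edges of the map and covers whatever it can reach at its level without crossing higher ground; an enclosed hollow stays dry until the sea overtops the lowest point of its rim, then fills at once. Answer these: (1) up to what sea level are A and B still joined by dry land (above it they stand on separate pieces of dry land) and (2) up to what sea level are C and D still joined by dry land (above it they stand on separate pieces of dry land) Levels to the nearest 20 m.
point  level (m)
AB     280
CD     300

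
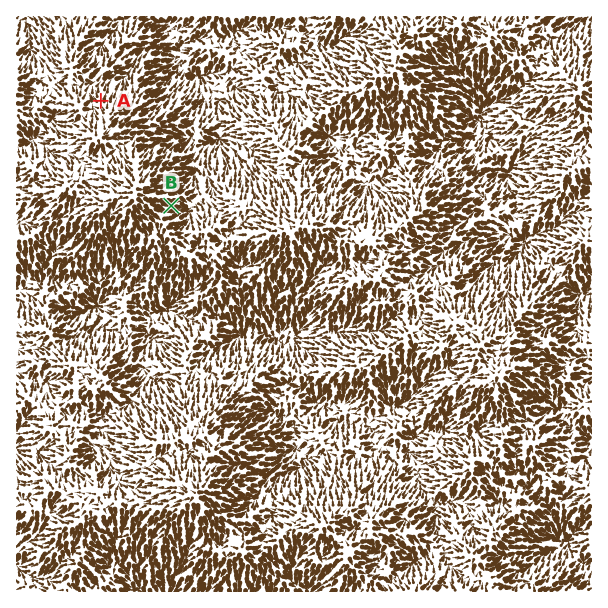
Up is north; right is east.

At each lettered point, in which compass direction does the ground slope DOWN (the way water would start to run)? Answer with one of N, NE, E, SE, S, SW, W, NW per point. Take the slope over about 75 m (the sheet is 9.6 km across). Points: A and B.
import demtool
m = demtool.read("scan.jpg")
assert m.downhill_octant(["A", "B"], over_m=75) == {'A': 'N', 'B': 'E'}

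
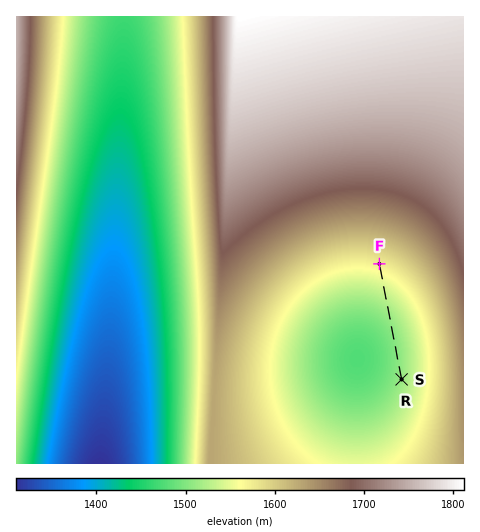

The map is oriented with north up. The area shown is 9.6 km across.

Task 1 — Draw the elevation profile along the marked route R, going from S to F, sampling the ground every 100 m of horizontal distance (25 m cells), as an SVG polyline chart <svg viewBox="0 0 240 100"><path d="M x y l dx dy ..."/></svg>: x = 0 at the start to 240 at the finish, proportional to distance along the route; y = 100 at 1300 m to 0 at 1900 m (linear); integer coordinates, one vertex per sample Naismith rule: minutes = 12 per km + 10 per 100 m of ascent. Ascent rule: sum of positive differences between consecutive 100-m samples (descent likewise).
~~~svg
<svg viewBox="0 0 240 100"><path d="M0 65l10 0 9 0 10 1 9 0 10 0 9 0 10 0 9 0 10 0 9 0 10 0 9-1 10 0 9-1 10 0 9-1 10-1 9 0 10-1 9-1 10-1 10-1 9-1 10-1 9-1 2-1"/></svg>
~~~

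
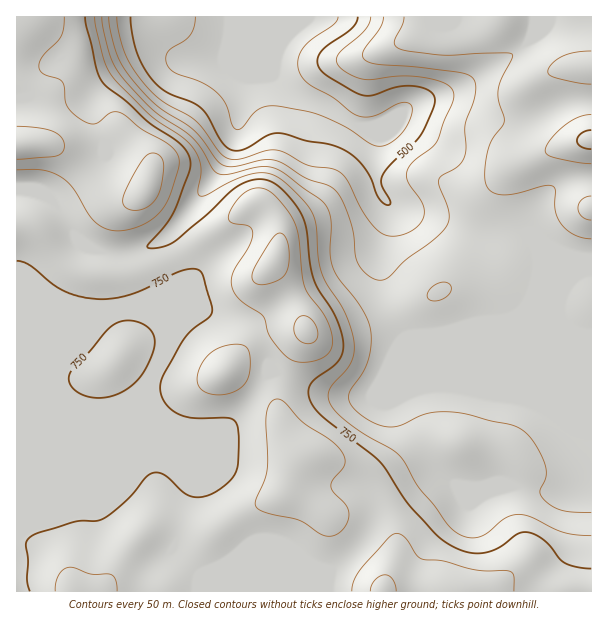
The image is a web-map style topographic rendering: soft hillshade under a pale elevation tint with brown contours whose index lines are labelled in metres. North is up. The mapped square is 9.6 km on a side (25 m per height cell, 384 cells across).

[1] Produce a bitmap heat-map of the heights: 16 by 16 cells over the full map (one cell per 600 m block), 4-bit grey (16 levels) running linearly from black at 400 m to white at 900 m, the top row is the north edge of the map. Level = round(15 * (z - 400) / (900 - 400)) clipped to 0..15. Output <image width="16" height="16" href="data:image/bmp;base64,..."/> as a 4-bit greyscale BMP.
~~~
<image width="16" height="16" href="data:image/bmp;base64,Qk32AAAAAAAAAHYAAAAoAAAAEAAAABAAAAABAAQAAAAAAIAAAAATCwAAEwsAABAAAAAAAAAAAAAAABEREQAiIiIAMzMzAERERABVVVUAZmZmAHd3dwCIiIgAmZmZAKqqqgC7u7sAzMzMAN3d3QDu7u4A////ALzLu7u83My7u7y8u8zLmqmqq7vMzLmIh6qqqr3LqIiHqqqqvLmIiHerurzMp3d3d6u7vMzId3d3qrurzch3d3eru6vdp2d3d7u7u82WVnd3u92rzIVFd3i83siYZEV4iO3NpTQyJGiazLlCEhIjaInMlCERNVZnmdxzIREkeIiI"/>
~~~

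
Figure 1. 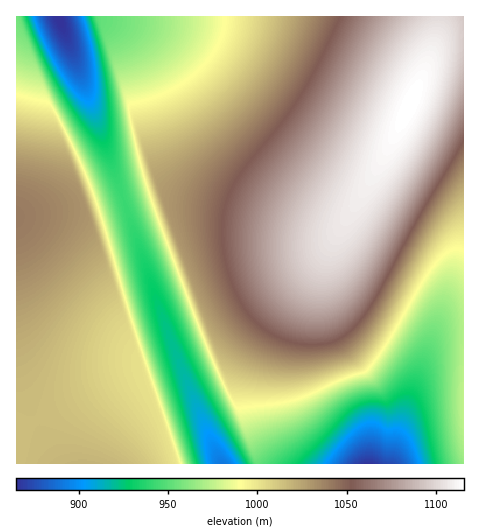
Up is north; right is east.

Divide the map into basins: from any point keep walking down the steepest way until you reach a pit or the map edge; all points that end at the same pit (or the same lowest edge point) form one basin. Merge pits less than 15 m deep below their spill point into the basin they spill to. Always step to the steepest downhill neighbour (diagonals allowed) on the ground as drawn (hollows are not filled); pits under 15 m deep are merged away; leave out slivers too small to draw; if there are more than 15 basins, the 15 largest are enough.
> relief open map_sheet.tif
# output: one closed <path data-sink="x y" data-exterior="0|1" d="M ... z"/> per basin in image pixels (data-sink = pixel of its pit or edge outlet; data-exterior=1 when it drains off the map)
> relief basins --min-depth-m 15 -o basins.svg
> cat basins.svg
<path data-sink="59 17" data-exterior="1" d="M463 16l-446 0-1 200 45-5 27 1 72-24 20 8 61 14 52 16 26 6 14 0 12-10 41-68 23-46 26-61 11-10 18-3z"/><path data-sink="222 463" data-exterior="1" d="M160 188l-72 24-27-1-45 6 1 150 6 24 12 29 26 44 196 0-16-61 1-19 6-20 21-37 47-57 26-42-1-2-8 6-21-1-71-21-61-14z"/><path data-sink="369 463" data-exterior="1" d="M463 35l-17 2-11 10-35 80-28 52-47 77-16 23-40 48-21 37-6 20-1 19 4 18 13 43 206-1z"/>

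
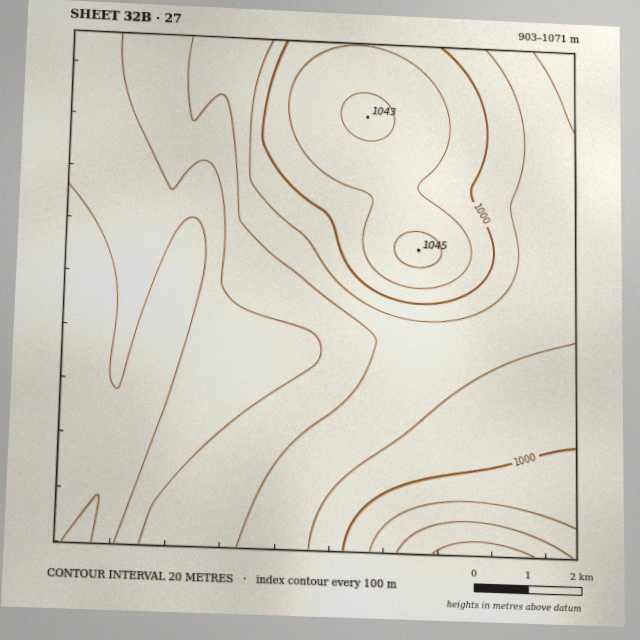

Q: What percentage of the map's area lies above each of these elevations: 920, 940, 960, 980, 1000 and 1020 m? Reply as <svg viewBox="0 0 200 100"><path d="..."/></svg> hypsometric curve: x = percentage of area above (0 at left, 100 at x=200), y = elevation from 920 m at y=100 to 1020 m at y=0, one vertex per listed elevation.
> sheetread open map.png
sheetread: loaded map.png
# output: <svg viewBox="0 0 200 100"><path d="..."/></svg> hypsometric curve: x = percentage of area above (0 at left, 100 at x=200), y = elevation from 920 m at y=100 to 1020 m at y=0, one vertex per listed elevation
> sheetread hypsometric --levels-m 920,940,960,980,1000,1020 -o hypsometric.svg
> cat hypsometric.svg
<svg viewBox="0 0 200 100"><path d="M178 100l-31-20-29-20-40-20-28-20-22-20"/></svg>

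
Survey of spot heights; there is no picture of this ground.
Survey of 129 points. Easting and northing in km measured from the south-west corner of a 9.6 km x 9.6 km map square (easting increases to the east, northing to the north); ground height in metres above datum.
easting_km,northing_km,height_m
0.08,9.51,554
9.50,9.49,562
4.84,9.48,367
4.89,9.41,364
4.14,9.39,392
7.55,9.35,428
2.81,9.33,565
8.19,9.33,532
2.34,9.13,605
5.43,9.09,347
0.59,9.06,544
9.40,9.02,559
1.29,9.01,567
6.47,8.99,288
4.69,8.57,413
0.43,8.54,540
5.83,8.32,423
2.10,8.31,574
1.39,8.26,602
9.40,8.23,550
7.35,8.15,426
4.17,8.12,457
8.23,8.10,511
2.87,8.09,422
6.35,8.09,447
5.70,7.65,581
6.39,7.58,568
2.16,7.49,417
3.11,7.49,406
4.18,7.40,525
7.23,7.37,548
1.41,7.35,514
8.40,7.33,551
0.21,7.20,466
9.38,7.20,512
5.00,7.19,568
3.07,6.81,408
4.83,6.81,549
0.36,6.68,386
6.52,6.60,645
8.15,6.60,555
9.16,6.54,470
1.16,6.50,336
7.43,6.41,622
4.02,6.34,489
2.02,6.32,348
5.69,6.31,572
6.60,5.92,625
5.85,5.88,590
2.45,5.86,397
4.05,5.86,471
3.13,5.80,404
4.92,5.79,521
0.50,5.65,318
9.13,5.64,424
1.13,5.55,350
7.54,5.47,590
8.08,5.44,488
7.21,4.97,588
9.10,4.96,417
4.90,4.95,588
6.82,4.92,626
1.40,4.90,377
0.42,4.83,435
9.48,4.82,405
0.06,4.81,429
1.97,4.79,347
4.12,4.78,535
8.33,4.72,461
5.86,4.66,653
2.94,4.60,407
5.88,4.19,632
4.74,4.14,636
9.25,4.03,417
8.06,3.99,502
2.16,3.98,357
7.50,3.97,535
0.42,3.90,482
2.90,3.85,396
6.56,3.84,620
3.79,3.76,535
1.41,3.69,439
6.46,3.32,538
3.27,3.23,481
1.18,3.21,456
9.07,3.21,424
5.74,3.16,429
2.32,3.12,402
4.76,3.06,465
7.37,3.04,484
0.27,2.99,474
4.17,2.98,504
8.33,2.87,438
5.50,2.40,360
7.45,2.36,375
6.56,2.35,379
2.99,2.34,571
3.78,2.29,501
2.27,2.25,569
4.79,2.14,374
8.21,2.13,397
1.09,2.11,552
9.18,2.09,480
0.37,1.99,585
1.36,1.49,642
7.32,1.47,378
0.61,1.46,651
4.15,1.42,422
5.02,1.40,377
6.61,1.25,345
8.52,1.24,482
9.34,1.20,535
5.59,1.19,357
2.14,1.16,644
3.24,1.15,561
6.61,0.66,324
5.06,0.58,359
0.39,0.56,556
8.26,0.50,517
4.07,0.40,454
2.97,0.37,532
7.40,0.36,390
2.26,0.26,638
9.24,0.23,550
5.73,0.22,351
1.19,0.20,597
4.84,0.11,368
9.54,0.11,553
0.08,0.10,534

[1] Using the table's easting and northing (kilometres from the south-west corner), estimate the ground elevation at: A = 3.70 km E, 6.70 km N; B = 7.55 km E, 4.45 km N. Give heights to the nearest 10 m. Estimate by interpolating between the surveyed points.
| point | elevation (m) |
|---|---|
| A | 460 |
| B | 520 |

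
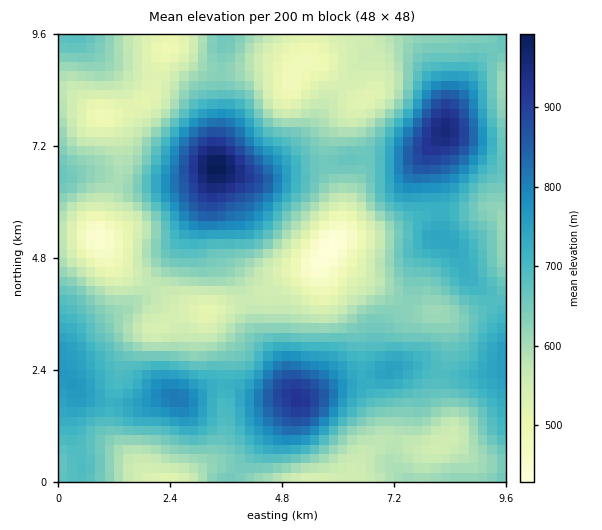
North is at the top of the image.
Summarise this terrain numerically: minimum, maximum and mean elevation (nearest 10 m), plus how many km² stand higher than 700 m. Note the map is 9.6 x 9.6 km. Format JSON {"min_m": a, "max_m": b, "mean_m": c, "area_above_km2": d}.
{"min_m": 430, "max_m": 1000, "mean_m": 660, "area_above_km2": 28.4}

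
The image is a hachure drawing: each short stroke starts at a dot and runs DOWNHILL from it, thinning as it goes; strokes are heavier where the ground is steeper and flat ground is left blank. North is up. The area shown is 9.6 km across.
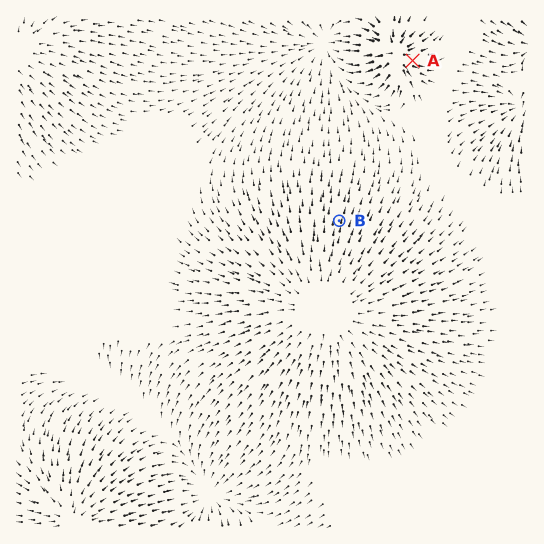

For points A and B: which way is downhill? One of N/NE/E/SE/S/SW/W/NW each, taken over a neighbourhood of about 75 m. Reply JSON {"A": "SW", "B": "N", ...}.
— {"A": "E", "B": "N"}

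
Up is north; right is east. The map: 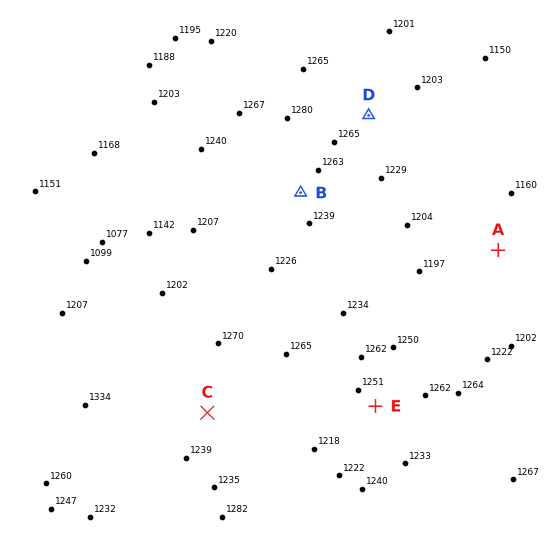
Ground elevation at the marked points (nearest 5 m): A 1175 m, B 1255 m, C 1240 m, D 1245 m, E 1245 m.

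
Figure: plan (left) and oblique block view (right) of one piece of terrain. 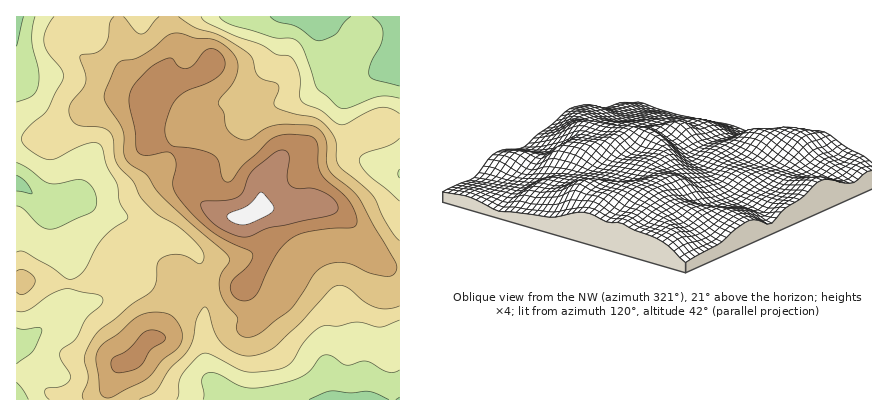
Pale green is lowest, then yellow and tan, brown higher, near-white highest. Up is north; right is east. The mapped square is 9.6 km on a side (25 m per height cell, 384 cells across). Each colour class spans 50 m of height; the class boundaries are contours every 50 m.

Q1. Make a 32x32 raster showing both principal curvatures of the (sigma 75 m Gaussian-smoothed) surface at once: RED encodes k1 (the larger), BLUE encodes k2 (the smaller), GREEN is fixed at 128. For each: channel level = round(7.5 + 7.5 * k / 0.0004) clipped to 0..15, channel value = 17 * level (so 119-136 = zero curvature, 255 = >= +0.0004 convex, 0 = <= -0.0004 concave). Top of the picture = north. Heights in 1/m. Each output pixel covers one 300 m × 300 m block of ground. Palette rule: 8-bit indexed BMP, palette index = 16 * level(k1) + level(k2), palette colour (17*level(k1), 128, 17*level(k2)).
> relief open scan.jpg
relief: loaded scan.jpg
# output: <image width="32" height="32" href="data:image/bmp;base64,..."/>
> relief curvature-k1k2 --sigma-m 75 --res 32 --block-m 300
<image width="32" height="32" href="data:image/bmp;base64,Qk02CAAAAAAAADYEAAAoAAAAIAAAACAAAAABAAgAAAAAAAAEAAATCwAAEwsAAAABAAAAAAAAAIAAABGAAAAigAAAM4AAAESAAABVgAAAZoAAAHeAAACIgAAAmYAAAKqAAAC7gAAAzIAAAN2AAADugAAA/4AAAACAEQARgBEAIoARADOAEQBEgBEAVYARAGaAEQB3gBEAiIARAJmAEQCqgBEAu4ARAMyAEQDdgBEA7oARAP+AEQAAgCIAEYAiACKAIgAzgCIARIAiAFWAIgBmgCIAd4AiAIiAIgCZgCIAqoAiALuAIgDMgCIA3YAiAO6AIgD/gCIAAIAzABGAMwAigDMAM4AzAESAMwBVgDMAZoAzAHeAMwCIgDMAmYAzAKqAMwC7gDMAzIAzAN2AMwDugDMA/4AzAACARAARgEQAIoBEADOARABEgEQAVYBEAGaARAB3gEQAiIBEAJmARACqgEQAu4BEAMyARADdgEQA7oBEAP+ARAAAgFUAEYBVACKAVQAzgFUARIBVAFWAVQBmgFUAd4BVAIiAVQCZgFUAqoBVALuAVQDMgFUA3YBVAO6AVQD/gFUAAIBmABGAZgAigGYAM4BmAESAZgBVgGYAZoBmAHeAZgCIgGYAmYBmAKqAZgC7gGYAzIBmAN2AZgDugGYA/4BmAACAdwARgHcAIoB3ADOAdwBEgHcAVYB3AGaAdwB3gHcAiIB3AJmAdwCqgHcAu4B3AMyAdwDdgHcA7oB3AP+AdwAAgIgAEYCIACKAiAAzgIgARICIAFWAiABmgIgAd4CIAIiAiACZgIgAqoCIALuAiADMgIgA3YCIAO6AiAD/gIgAAICZABGAmQAigJkAM4CZAESAmQBVgJkAZoCZAHeAmQCIgJkAmYCZAKqAmQC7gJkAzICZAN2AmQDugJkA/4CZAACAqgARgKoAIoCqADOAqgBEgKoAVYCqAGaAqgB3gKoAiICqAJmAqgCqgKoAu4CqAMyAqgDdgKoA7oCqAP+AqgAAgLsAEYC7ACKAuwAzgLsARIC7AFWAuwBmgLsAd4C7AIiAuwCZgLsAqoC7ALuAuwDMgLsA3YC7AO6AuwD/gLsAAIDMABGAzAAigMwAM4DMAESAzABVgMwAZoDMAHeAzACIgMwAmYDMAKqAzAC7gMwAzIDMAN2AzADugMwA/4DMAACA3QARgN0AIoDdADOA3QBEgN0AVYDdAGaA3QB3gN0AiIDdAJmA3QCqgN0Au4DdAMyA3QDdgN0A7oDdAP+A3QAAgO4AEYDuACKA7gAzgO4ARIDuAFWA7gBmgO4Ad4DuAIiA7gCZgO4AqoDuALuA7gDMgO4A3YDuAO6A7gD/gO4AAID/ABGA/wAigP8AM4D/AESA/wBVgP8AZoD/AHeA/wCIgP8AmYD/AKqA/wC7gP8AzID/AN2A/wDugP8A/4D/AHS4+vb19fj3tHJypbe2yMeTc4OTk4Jyc4R1dYeXhoa2tee2Y1JSo/fox6e0lHNzY2FzpaaGhoaVlYWFp3Z1l8foyYRydGOF+dro66h0c3NSYnWnqJioubemhJW5hoWoyZa1tLfW09f8ycjp1aWmlICTl7i4l6iomIZzdaiWhajJgHOouJWDt9rHxtfn+uvEoKSourmXlpaGdXSGloaGpqakkZOFZXSkppa32ur7+sOQpLnL2smohoZ1hJiHdoemldWTcnN0laWFdqjKubbEk4CUp6amp8e4mIWDh4Z1hLST+JVzdHSTg2N0laaltMWWgXKiwLGTl8jIloR1hZWXuLn7qISEhoaEc4OThISlx6iAkNb7+aKEmMiolYSFlrm6y+vq1tTGt5eGdYR0dZbIp5Ch+P78pXJ2t6eFdGWHp5fI/OnnxaSmp5eHhoaGl8mnkKPFt/b2dHSntnRkdYaXp8n4hoWEdIanqJiYlqa3uZVxc4Bwwvamg5bItrWmp7nn1+SEdGRldpioqamnlpaUgWCAkJDAo8Z0cpanppan6fik5YaFhnaFl5ipqYZzcXBwcJOl19RwlKRhcHFidMX2t3P4trS3l5aFhpaUkZNzcYGm6vr76pWEppaFhYTF9taFY/qlcpanl2V0koKElpSCxvj4+fj4+fb39/f5+Pf3hXR16IBQcIKEZXWnp5eGlMb39tSVo+T5x7W2x/r7+aaUprWgoLSkk4V1ZYWVlqfG+PilckFQ1fd1VGWm99impaanhFCV2billYRygpKTtbWnx6aGYYDa+aZlhuXjY4SFc3FhpbfHpnRkcqLGycajhJW4qZiEkLX39oaX9rIwYYFwgoS3qLm3hWNQgsj767eltrepuKeScKb42af5x2FhgXOFlsfIydjHlmFwhMf5ybSll4aGh4VxlNr66Pz70NDnuKeol6ioxsbHpYFytfjYlGN1hYWVZHKjtbi3/PrA0Pn62beYl4Wlt6empKXXx8e2Y2R2h5eGg5GSo4PGxGBwt/n616iVhKfJ2LaltsiWluZkUoOFh5iXdIKggIGiYmGCp9rZZXOGl5emt6enqbiX6MaFhIKDlZemp7aTYXR1ZHKStJZUZJWFc3OVh4eouKi55/b4t6SjlJW42rmSdIZmdIKRgXOFlIN0pbaXp6W3yJeFlOf76sWEhIbZyZKEl4eHhoSEgZSmp9fmpZbIlJTY6JeDt/779dXHo8jYgZWYhoaHh4iAp9vq2JZUddaUYXXY2tT2/vnT1tizyeqhlKaFlpeHmJC42beWhWR056Zhc8bZxdPWkoGEhGSmxpGDppapqZeIkLi5ubjIxcb6loKWxcKggIBQYIGCcpGSYZW4qKmZl6g="/>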